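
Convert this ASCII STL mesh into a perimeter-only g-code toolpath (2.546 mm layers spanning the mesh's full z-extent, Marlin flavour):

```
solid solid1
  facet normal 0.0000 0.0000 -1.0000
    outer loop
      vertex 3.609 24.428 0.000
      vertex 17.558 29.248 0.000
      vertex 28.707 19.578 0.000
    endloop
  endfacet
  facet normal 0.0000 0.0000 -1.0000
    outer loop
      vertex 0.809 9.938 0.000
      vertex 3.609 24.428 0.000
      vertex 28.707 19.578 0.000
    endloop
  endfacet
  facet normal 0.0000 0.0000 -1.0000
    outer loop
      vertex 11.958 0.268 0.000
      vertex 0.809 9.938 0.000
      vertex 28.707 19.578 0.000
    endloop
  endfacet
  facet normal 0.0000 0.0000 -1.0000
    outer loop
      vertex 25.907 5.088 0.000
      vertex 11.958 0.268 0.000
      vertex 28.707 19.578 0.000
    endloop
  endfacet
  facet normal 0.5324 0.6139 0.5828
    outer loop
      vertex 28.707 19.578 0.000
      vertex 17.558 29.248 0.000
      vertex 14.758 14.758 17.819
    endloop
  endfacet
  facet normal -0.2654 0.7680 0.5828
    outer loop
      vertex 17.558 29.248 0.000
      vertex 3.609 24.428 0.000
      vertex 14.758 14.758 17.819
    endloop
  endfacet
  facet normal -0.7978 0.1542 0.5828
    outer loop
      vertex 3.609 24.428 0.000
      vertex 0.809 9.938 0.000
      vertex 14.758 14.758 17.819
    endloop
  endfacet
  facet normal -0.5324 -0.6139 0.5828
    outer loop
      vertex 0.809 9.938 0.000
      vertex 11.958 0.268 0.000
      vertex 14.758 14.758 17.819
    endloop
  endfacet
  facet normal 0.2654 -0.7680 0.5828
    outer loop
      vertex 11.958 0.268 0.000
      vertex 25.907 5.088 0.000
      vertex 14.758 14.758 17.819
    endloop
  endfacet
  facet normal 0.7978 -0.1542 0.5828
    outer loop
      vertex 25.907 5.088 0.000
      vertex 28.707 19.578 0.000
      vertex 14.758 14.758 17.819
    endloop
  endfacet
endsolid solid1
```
; perimeter-only toolpath
G21 ; units = mm
G90 ; absolute positioning
G28 ; home
; layer 1
G0 Z2.546
G0 X26.714 Y18.889
G1 X17.158 Y27.178
G1 X5.202 Y23.047
G1 X2.802 Y10.627
G1 X12.358 Y2.338
G1 X24.314 Y6.469
G1 X26.714 Y18.889
; layer 2
G0 Z5.091
G0 X24.722 Y18.201
G1 X16.758 Y25.108
G1 X6.794 Y21.665
G1 X4.794 Y11.315
G1 X12.758 Y4.408
G1 X22.722 Y7.851
G1 X24.722 Y18.201
; layer 3
G0 Z7.637
G0 X22.729 Y17.512
G1 X16.358 Y23.038
G1 X8.387 Y20.284
G1 X6.787 Y12.004
G1 X13.158 Y6.478
G1 X21.129 Y9.232
G1 X22.729 Y17.512
; layer 4
G0 Z10.182
G0 X20.736 Y16.824
G1 X15.958 Y20.968
G1 X9.980 Y18.902
G1 X8.780 Y12.692
G1 X13.558 Y8.548
G1 X19.536 Y10.614
G1 X20.736 Y16.824
; layer 5
G0 Z12.728
G0 X18.743 Y16.135
G1 X15.558 Y18.898
G1 X11.573 Y17.521
G1 X10.773 Y13.381
G1 X13.958 Y10.618
G1 X17.943 Y11.995
G1 X18.743 Y16.135
; layer 6
G0 Z15.273
G0 X16.751 Y15.447
G1 X15.158 Y16.828
G1 X13.165 Y16.139
G1 X12.765 Y14.069
G1 X14.358 Y12.688
G1 X16.351 Y13.377
G1 X16.751 Y15.447
M2 ; end

The solid is a regular 6-sided pyramid, base circumscribed radius ≈ 14.8 mm, apex at z ≈ 17.8 mm. Slicing at Δz = 2.546 mm — 7 equal slices spanning the solid's height, so layer i sits at z = i·h/7 — gives 6 non-empty perimeters. Each is a 6-segment closed polygon; G0 lifts to the layer z and rapids to the start vertex, then G1 traces the edges. The cross-section shrinks linearly with z (the slice at the apex is degenerate and omitted).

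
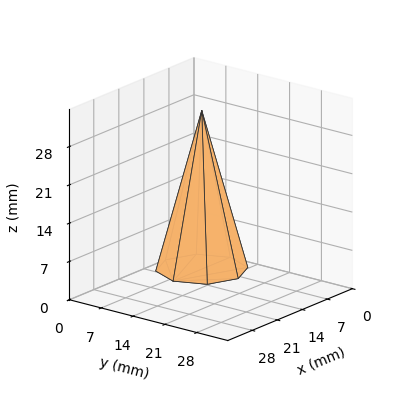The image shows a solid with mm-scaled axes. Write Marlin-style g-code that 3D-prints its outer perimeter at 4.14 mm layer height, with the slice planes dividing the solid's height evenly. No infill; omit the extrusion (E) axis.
Reading the render: the shape is a regular 8-sided pyramid, base circumscribed radius ≈ 8 mm, apex at z ≈ 29 mm (dimensions read to the nearest mm from the axis ticks). For the g-code, the solid's height is divided into equal slices at the stated Δz and each level perimeter traced with G1 moves after a G0 lift.

; perimeter-only toolpath
G21 ; units = mm
G90 ; absolute positioning
G28 ; home
; layer 1
G0 Z4.14
G0 X14.86 Y8.00
G1 X12.85 Y12.85
G1 X8.00 Y14.86
G1 X3.15 Y12.85
G1 X1.14 Y8.00
G1 X3.15 Y3.15
G1 X8.00 Y1.14
G1 X12.85 Y3.15
G1 X14.86 Y8.00
; layer 2
G0 Z8.29
G0 X13.71 Y8.00
G1 X12.04 Y12.04
G1 X8.00 Y13.71
G1 X3.96 Y12.04
G1 X2.29 Y8.00
G1 X3.96 Y3.96
G1 X8.00 Y2.29
G1 X12.04 Y3.96
G1 X13.71 Y8.00
; layer 3
G0 Z12.43
G0 X12.57 Y8.00
G1 X11.23 Y11.23
G1 X8.00 Y12.57
G1 X4.77 Y11.23
G1 X3.43 Y8.00
G1 X4.77 Y4.77
G1 X8.00 Y3.43
G1 X11.23 Y4.77
G1 X12.57 Y8.00
; layer 4
G0 Z16.57
G0 X11.43 Y8.00
G1 X10.43 Y10.43
G1 X8.00 Y11.43
G1 X5.57 Y10.43
G1 X4.57 Y8.00
G1 X5.57 Y5.57
G1 X8.00 Y4.57
G1 X10.43 Y5.57
G1 X11.43 Y8.00
; layer 5
G0 Z20.71
G0 X10.29 Y8.00
G1 X9.62 Y9.62
G1 X8.00 Y10.29
G1 X6.38 Y9.62
G1 X5.71 Y8.00
G1 X6.38 Y6.38
G1 X8.00 Y5.71
G1 X9.62 Y6.38
G1 X10.29 Y8.00
; layer 6
G0 Z24.86
G0 X9.14 Y8.00
G1 X8.81 Y8.81
G1 X8.00 Y9.14
G1 X7.19 Y8.81
G1 X6.86 Y8.00
G1 X7.19 Y7.19
G1 X8.00 Y6.86
G1 X8.81 Y7.19
G1 X9.14 Y8.00
M2 ; end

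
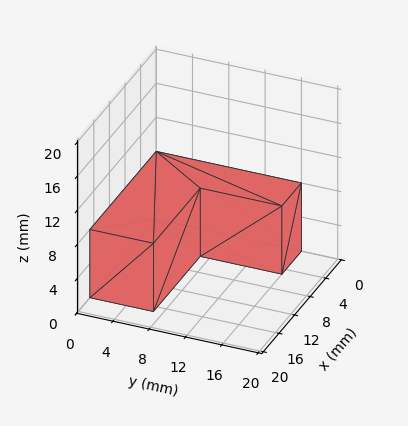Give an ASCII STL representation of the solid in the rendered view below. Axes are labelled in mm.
Reading the render: the shape is an L-shaped prism: outer 17 × 16 mm, arm thicknesses ≈ 7 mm (horizontal) and 5 mm (vertical), extruded 8 mm in z (dimensions read to the nearest mm from the axis ticks). For the STL, each face is triangulated and given an outward normal.

solid part
  facet normal 0.0000 0.0000 -1.0000
    outer loop
      vertex 17.00 7.00 0.00
      vertex 17.00 0.00 0.00
      vertex 0.00 0.00 0.00
    endloop
  endfacet
  facet normal 0.0000 0.0000 -1.0000
    outer loop
      vertex 5.00 7.00 0.00
      vertex 17.00 7.00 0.00
      vertex 0.00 0.00 0.00
    endloop
  endfacet
  facet normal 0.0000 0.0000 -1.0000
    outer loop
      vertex 5.00 16.00 0.00
      vertex 5.00 7.00 0.00
      vertex 0.00 0.00 0.00
    endloop
  endfacet
  facet normal 0.0000 0.0000 -1.0000
    outer loop
      vertex 0.00 16.00 0.00
      vertex 5.00 16.00 0.00
      vertex 0.00 0.00 0.00
    endloop
  endfacet
  facet normal 0.0000 0.0000 1.0000
    outer loop
      vertex 0.00 0.00 8.00
      vertex 17.00 0.00 8.00
      vertex 17.00 7.00 8.00
    endloop
  endfacet
  facet normal 0.0000 0.0000 1.0000
    outer loop
      vertex 0.00 0.00 8.00
      vertex 17.00 7.00 8.00
      vertex 5.00 7.00 8.00
    endloop
  endfacet
  facet normal 0.0000 0.0000 1.0000
    outer loop
      vertex 0.00 0.00 8.00
      vertex 5.00 7.00 8.00
      vertex 5.00 16.00 8.00
    endloop
  endfacet
  facet normal 0.0000 0.0000 1.0000
    outer loop
      vertex 0.00 0.00 8.00
      vertex 5.00 16.00 8.00
      vertex 0.00 16.00 8.00
    endloop
  endfacet
  facet normal 0.0000 -1.0000 0.0000
    outer loop
      vertex 0.00 0.00 0.00
      vertex 17.00 0.00 0.00
      vertex 17.00 0.00 8.00
    endloop
  endfacet
  facet normal 0.0000 -1.0000 0.0000
    outer loop
      vertex 0.00 0.00 0.00
      vertex 17.00 0.00 8.00
      vertex 0.00 0.00 8.00
    endloop
  endfacet
  facet normal 1.0000 0.0000 0.0000
    outer loop
      vertex 17.00 0.00 0.00
      vertex 17.00 7.00 0.00
      vertex 17.00 7.00 8.00
    endloop
  endfacet
  facet normal 1.0000 0.0000 0.0000
    outer loop
      vertex 17.00 0.00 0.00
      vertex 17.00 7.00 8.00
      vertex 17.00 0.00 8.00
    endloop
  endfacet
  facet normal 0.0000 1.0000 0.0000
    outer loop
      vertex 17.00 7.00 0.00
      vertex 5.00 7.00 0.00
      vertex 5.00 7.00 8.00
    endloop
  endfacet
  facet normal 0.0000 1.0000 0.0000
    outer loop
      vertex 17.00 7.00 0.00
      vertex 5.00 7.00 8.00
      vertex 17.00 7.00 8.00
    endloop
  endfacet
  facet normal 1.0000 0.0000 0.0000
    outer loop
      vertex 5.00 7.00 0.00
      vertex 5.00 16.00 0.00
      vertex 5.00 16.00 8.00
    endloop
  endfacet
  facet normal 1.0000 0.0000 0.0000
    outer loop
      vertex 5.00 7.00 0.00
      vertex 5.00 16.00 8.00
      vertex 5.00 7.00 8.00
    endloop
  endfacet
  facet normal 0.0000 1.0000 0.0000
    outer loop
      vertex 5.00 16.00 0.00
      vertex 0.00 16.00 0.00
      vertex 0.00 16.00 8.00
    endloop
  endfacet
  facet normal 0.0000 1.0000 0.0000
    outer loop
      vertex 5.00 16.00 0.00
      vertex 0.00 16.00 8.00
      vertex 5.00 16.00 8.00
    endloop
  endfacet
  facet normal -1.0000 0.0000 0.0000
    outer loop
      vertex 0.00 16.00 0.00
      vertex 0.00 0.00 0.00
      vertex 0.00 0.00 8.00
    endloop
  endfacet
  facet normal -1.0000 0.0000 0.0000
    outer loop
      vertex 0.00 16.00 0.00
      vertex 0.00 0.00 8.00
      vertex 0.00 16.00 8.00
    endloop
  endfacet
endsolid part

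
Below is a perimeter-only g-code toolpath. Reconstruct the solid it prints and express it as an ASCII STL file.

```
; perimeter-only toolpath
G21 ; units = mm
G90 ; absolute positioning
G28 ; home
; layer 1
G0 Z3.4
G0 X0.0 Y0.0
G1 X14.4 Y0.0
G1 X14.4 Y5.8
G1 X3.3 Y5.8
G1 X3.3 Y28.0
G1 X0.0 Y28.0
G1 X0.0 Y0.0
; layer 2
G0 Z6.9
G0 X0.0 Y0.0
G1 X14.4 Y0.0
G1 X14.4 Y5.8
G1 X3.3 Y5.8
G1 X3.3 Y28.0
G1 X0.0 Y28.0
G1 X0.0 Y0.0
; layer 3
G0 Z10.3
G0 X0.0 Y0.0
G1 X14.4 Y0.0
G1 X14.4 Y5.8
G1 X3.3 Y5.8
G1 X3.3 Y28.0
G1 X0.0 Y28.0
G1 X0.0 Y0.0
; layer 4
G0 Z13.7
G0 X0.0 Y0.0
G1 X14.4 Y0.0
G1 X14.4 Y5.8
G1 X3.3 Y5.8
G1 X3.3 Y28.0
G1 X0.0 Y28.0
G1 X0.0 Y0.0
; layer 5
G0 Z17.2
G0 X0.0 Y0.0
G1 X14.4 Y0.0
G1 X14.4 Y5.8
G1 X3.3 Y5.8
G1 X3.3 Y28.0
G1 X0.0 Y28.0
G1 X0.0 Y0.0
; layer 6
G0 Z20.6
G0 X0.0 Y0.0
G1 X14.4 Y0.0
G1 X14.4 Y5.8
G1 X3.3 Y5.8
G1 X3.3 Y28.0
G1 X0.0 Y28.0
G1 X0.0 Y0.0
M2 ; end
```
solid part
  facet normal 0.0000 0.0000 -1.0000
    outer loop
      vertex 14.4 5.8 0.0
      vertex 14.4 0.0 0.0
      vertex 0.0 0.0 0.0
    endloop
  endfacet
  facet normal 0.0000 0.0000 -1.0000
    outer loop
      vertex 3.3 5.8 0.0
      vertex 14.4 5.8 0.0
      vertex 0.0 0.0 0.0
    endloop
  endfacet
  facet normal 0.0000 0.0000 -1.0000
    outer loop
      vertex 3.3 28.0 0.0
      vertex 3.3 5.8 0.0
      vertex 0.0 0.0 0.0
    endloop
  endfacet
  facet normal 0.0000 0.0000 -1.0000
    outer loop
      vertex 0.0 28.0 0.0
      vertex 3.3 28.0 0.0
      vertex 0.0 0.0 0.0
    endloop
  endfacet
  facet normal 0.0000 0.0000 1.0000
    outer loop
      vertex 0.0 0.0 20.6
      vertex 14.4 0.0 20.6
      vertex 14.4 5.8 20.6
    endloop
  endfacet
  facet normal 0.0000 0.0000 1.0000
    outer loop
      vertex 0.0 0.0 20.6
      vertex 14.4 5.8 20.6
      vertex 3.3 5.8 20.6
    endloop
  endfacet
  facet normal 0.0000 0.0000 1.0000
    outer loop
      vertex 0.0 0.0 20.6
      vertex 3.3 5.8 20.6
      vertex 3.3 28.0 20.6
    endloop
  endfacet
  facet normal 0.0000 0.0000 1.0000
    outer loop
      vertex 0.0 0.0 20.6
      vertex 3.3 28.0 20.6
      vertex 0.0 28.0 20.6
    endloop
  endfacet
  facet normal 0.0000 -1.0000 0.0000
    outer loop
      vertex 0.0 0.0 0.0
      vertex 14.4 0.0 0.0
      vertex 14.4 0.0 20.6
    endloop
  endfacet
  facet normal 0.0000 -1.0000 0.0000
    outer loop
      vertex 0.0 0.0 0.0
      vertex 14.4 0.0 20.6
      vertex 0.0 0.0 20.6
    endloop
  endfacet
  facet normal 1.0000 0.0000 0.0000
    outer loop
      vertex 14.4 0.0 0.0
      vertex 14.4 5.8 0.0
      vertex 14.4 5.8 20.6
    endloop
  endfacet
  facet normal 1.0000 0.0000 0.0000
    outer loop
      vertex 14.4 0.0 0.0
      vertex 14.4 5.8 20.6
      vertex 14.4 0.0 20.6
    endloop
  endfacet
  facet normal 0.0000 1.0000 0.0000
    outer loop
      vertex 14.4 5.8 0.0
      vertex 3.3 5.8 0.0
      vertex 3.3 5.8 20.6
    endloop
  endfacet
  facet normal 0.0000 1.0000 0.0000
    outer loop
      vertex 14.4 5.8 0.0
      vertex 3.3 5.8 20.6
      vertex 14.4 5.8 20.6
    endloop
  endfacet
  facet normal 1.0000 0.0000 0.0000
    outer loop
      vertex 3.3 5.8 0.0
      vertex 3.3 28.0 0.0
      vertex 3.3 28.0 20.6
    endloop
  endfacet
  facet normal 1.0000 0.0000 0.0000
    outer loop
      vertex 3.3 5.8 0.0
      vertex 3.3 28.0 20.6
      vertex 3.3 5.8 20.6
    endloop
  endfacet
  facet normal 0.0000 1.0000 0.0000
    outer loop
      vertex 3.3 28.0 0.0
      vertex 0.0 28.0 0.0
      vertex 0.0 28.0 20.6
    endloop
  endfacet
  facet normal 0.0000 1.0000 0.0000
    outer loop
      vertex 3.3 28.0 0.0
      vertex 0.0 28.0 20.6
      vertex 3.3 28.0 20.6
    endloop
  endfacet
  facet normal -1.0000 0.0000 0.0000
    outer loop
      vertex 0.0 28.0 0.0
      vertex 0.0 0.0 0.0
      vertex 0.0 0.0 20.6
    endloop
  endfacet
  facet normal -1.0000 0.0000 0.0000
    outer loop
      vertex 0.0 28.0 0.0
      vertex 0.0 0.0 20.6
      vertex 0.0 28.0 20.6
    endloop
  endfacet
endsolid part

The G0 Z moves step by Δz≈3.4 mm. Every layer's G1 loop is the same polygon, so the solid is a straight extrusion of it from z=0 to z≈20.6. Closing with flat bottom and top caps and triangulating gives 20 facets — an L-shaped prism: outer 14.4 × 28 mm, arm thicknesses ≈ 5.8 mm (horizontal) and 3.3 mm (vertical), extruded 20.6 mm in z.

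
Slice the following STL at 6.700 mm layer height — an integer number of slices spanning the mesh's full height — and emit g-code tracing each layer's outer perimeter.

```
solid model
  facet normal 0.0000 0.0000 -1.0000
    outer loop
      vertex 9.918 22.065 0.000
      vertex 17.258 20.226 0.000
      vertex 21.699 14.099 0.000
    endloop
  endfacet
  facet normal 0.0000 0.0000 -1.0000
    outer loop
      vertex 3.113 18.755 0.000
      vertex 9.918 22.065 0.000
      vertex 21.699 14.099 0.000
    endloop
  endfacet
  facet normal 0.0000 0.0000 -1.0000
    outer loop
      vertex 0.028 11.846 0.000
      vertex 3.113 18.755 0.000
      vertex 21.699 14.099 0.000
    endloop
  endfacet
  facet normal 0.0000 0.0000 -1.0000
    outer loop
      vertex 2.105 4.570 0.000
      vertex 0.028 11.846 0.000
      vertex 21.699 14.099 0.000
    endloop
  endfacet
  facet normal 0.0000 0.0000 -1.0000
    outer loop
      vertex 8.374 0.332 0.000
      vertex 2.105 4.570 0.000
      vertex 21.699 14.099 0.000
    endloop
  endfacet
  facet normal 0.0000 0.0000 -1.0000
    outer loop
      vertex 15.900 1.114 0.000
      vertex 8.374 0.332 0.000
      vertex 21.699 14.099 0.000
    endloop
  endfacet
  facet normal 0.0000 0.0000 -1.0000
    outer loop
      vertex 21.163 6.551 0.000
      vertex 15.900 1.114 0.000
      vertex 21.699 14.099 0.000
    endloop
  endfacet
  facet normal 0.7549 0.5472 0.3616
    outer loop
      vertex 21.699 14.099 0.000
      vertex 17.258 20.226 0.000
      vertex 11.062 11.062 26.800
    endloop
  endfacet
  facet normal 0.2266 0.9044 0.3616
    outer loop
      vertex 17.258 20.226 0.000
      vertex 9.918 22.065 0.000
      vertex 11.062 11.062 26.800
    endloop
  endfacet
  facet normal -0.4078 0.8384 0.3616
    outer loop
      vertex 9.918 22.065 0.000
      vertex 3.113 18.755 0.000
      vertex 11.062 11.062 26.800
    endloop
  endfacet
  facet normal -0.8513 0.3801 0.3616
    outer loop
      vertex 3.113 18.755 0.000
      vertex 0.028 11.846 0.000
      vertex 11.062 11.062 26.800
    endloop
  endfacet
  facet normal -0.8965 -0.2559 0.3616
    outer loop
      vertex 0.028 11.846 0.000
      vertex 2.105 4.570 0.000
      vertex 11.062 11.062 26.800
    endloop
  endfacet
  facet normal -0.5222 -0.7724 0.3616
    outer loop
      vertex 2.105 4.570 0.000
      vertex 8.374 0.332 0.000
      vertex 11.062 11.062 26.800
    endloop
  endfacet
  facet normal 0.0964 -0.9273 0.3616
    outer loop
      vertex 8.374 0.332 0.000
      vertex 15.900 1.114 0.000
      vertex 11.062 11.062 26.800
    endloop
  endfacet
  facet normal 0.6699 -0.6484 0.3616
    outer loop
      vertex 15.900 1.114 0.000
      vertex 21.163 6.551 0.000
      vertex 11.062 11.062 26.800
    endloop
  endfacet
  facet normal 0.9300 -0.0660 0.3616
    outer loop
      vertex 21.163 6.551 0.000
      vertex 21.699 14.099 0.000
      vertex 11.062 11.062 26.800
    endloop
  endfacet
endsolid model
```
; perimeter-only toolpath
G21 ; units = mm
G90 ; absolute positioning
G28 ; home
; layer 1
G0 Z6.700
G0 X19.040 Y13.340
G1 X15.709 Y17.935
G1 X10.204 Y19.314
G1 X5.100 Y16.832
G1 X2.786 Y11.650
G1 X4.344 Y6.193
G1 X9.046 Y3.014
G1 X14.691 Y3.601
G1 X18.638 Y7.679
G1 X19.040 Y13.340
; layer 2
G0 Z13.400
G0 X16.381 Y12.581
G1 X14.160 Y15.644
G1 X10.490 Y16.564
G1 X7.087 Y14.909
G1 X5.545 Y11.454
G1 X6.583 Y7.816
G1 X9.718 Y5.697
G1 X13.481 Y6.088
G1 X16.113 Y8.806
G1 X16.381 Y12.581
; layer 3
G0 Z20.100
G0 X13.721 Y11.821
G1 X12.611 Y13.353
G1 X10.776 Y13.813
G1 X9.075 Y12.985
G1 X8.303 Y11.258
G1 X8.823 Y9.439
G1 X10.390 Y8.380
G1 X12.271 Y8.575
G1 X13.587 Y9.934
G1 X13.721 Y11.821
M2 ; end

The solid is a regular 9-sided pyramid, base circumscribed radius ≈ 11.1 mm, apex at z ≈ 26.8 mm. Slicing at Δz = 6.700 mm — 4 equal slices spanning the solid's height, so layer i sits at z = i·h/4 — gives 3 non-empty perimeters. Each is a 9-segment closed polygon; G0 lifts to the layer z and rapids to the start vertex, then G1 traces the edges. The cross-section shrinks linearly with z (the slice at the apex is degenerate and omitted).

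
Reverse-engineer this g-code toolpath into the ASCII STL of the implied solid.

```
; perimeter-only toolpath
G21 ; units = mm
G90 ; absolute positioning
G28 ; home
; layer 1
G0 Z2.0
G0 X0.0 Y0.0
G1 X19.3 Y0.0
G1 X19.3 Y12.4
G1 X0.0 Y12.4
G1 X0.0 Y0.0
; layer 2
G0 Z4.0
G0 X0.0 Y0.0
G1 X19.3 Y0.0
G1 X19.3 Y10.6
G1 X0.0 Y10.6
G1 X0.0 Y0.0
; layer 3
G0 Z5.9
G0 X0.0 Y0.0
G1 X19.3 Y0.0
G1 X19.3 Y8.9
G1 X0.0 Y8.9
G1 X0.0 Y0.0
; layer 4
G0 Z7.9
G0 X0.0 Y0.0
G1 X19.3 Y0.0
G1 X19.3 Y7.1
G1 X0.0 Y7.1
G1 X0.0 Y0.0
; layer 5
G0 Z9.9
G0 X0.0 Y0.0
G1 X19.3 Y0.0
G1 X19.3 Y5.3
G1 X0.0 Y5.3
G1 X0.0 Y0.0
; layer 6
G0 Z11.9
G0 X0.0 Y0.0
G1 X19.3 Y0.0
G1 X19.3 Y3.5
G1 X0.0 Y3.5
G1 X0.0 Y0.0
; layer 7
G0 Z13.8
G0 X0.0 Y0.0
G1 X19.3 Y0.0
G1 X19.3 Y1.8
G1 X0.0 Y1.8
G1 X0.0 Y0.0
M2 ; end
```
solid part
  facet normal 0.0000 0.0000 -1.0000
    outer loop
      vertex 19.3 14.2 0.0
      vertex 19.3 0.0 0.0
      vertex 0.0 0.0 0.0
    endloop
  endfacet
  facet normal 0.0000 0.0000 -1.0000
    outer loop
      vertex 0.0 14.2 0.0
      vertex 19.3 14.2 0.0
      vertex 0.0 0.0 0.0
    endloop
  endfacet
  facet normal 0.0000 -1.0000 0.0000
    outer loop
      vertex 0.0 0.0 0.0
      vertex 19.3 0.0 0.0
      vertex 19.3 0.0 15.8
    endloop
  endfacet
  facet normal 0.0000 -1.0000 0.0000
    outer loop
      vertex 0.0 0.0 0.0
      vertex 19.3 0.0 15.8
      vertex 0.0 0.0 15.8
    endloop
  endfacet
  facet normal 0.0000 0.7438 0.6684
    outer loop
      vertex 0.0 0.0 15.8
      vertex 19.3 0.0 15.8
      vertex 19.3 14.2 0.0
    endloop
  endfacet
  facet normal 0.0000 0.7438 0.6684
    outer loop
      vertex 0.0 0.0 15.8
      vertex 19.3 14.2 0.0
      vertex 0.0 14.2 0.0
    endloop
  endfacet
  facet normal -1.0000 0.0000 0.0000
    outer loop
      vertex 0.0 0.0 15.8
      vertex 0.0 14.2 0.0
      vertex 0.0 0.0 0.0
    endloop
  endfacet
  facet normal 1.0000 0.0000 0.0000
    outer loop
      vertex 19.3 0.0 0.0
      vertex 19.3 14.2 0.0
      vertex 19.3 0.0 15.8
    endloop
  endfacet
endsolid part

The G0 Z moves step by Δz≈2.0 mm. The G1 loops shrink linearly with z, so the solid tapers from its base footprint up to z≈15.8. Closing with a flat bottom cap and the tapered top and triangulating gives 8 facets — a wedge (ramp): 19.3 × 14.2 mm base, rising to 15.8 mm along the y=0 edge and sloping linearly to z=0 at y=14.2.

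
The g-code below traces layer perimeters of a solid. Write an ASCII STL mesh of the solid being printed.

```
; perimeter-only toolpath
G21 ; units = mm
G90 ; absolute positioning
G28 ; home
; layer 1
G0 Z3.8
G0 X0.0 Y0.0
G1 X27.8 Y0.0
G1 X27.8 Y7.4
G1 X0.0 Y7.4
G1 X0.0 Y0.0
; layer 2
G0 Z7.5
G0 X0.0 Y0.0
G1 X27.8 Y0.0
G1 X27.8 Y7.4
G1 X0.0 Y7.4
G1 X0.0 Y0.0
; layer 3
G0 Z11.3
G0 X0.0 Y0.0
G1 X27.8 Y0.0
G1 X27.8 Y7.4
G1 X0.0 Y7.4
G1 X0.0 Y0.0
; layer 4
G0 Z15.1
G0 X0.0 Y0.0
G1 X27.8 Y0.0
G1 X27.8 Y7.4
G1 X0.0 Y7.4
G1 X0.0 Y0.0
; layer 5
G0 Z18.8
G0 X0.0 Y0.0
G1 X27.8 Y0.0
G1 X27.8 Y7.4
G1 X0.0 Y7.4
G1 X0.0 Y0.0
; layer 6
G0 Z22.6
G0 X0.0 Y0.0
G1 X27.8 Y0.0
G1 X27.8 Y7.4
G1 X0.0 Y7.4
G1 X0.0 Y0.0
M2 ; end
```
solid part
  facet normal 0.0000 0.0000 -1.0000
    outer loop
      vertex 27.8 7.4 0.0
      vertex 27.8 0.0 0.0
      vertex 0.0 0.0 0.0
    endloop
  endfacet
  facet normal 0.0000 0.0000 -1.0000
    outer loop
      vertex 0.0 7.4 0.0
      vertex 27.8 7.4 0.0
      vertex 0.0 0.0 0.0
    endloop
  endfacet
  facet normal 0.0000 0.0000 1.0000
    outer loop
      vertex 0.0 0.0 22.6
      vertex 27.8 0.0 22.6
      vertex 27.8 7.4 22.6
    endloop
  endfacet
  facet normal 0.0000 0.0000 1.0000
    outer loop
      vertex 0.0 0.0 22.6
      vertex 27.8 7.4 22.6
      vertex 0.0 7.4 22.6
    endloop
  endfacet
  facet normal 0.0000 -1.0000 0.0000
    outer loop
      vertex 0.0 0.0 0.0
      vertex 27.8 0.0 0.0
      vertex 27.8 0.0 22.6
    endloop
  endfacet
  facet normal 0.0000 -1.0000 0.0000
    outer loop
      vertex 0.0 0.0 0.0
      vertex 27.8 0.0 22.6
      vertex 0.0 0.0 22.6
    endloop
  endfacet
  facet normal 0.0000 1.0000 0.0000
    outer loop
      vertex 27.8 7.4 22.6
      vertex 27.8 7.4 0.0
      vertex 0.0 7.4 0.0
    endloop
  endfacet
  facet normal 0.0000 1.0000 0.0000
    outer loop
      vertex 0.0 7.4 22.6
      vertex 27.8 7.4 22.6
      vertex 0.0 7.4 0.0
    endloop
  endfacet
  facet normal -1.0000 0.0000 0.0000
    outer loop
      vertex 0.0 7.4 22.6
      vertex 0.0 7.4 0.0
      vertex 0.0 0.0 0.0
    endloop
  endfacet
  facet normal -1.0000 0.0000 0.0000
    outer loop
      vertex 0.0 0.0 22.6
      vertex 0.0 7.4 22.6
      vertex 0.0 0.0 0.0
    endloop
  endfacet
  facet normal 1.0000 0.0000 0.0000
    outer loop
      vertex 27.8 0.0 0.0
      vertex 27.8 7.4 0.0
      vertex 27.8 7.4 22.6
    endloop
  endfacet
  facet normal 1.0000 0.0000 0.0000
    outer loop
      vertex 27.8 0.0 0.0
      vertex 27.8 7.4 22.6
      vertex 27.8 0.0 22.6
    endloop
  endfacet
endsolid part

The G0 Z moves step by Δz≈3.8 mm. Every layer's G1 loop is the same polygon, so the solid is a straight extrusion of it from z=0 to z≈22.6. Closing with flat bottom and top caps and triangulating gives 12 facets — a rectangular box, roughly 27.8 × 7.4 mm footprint and 22.6 mm tall.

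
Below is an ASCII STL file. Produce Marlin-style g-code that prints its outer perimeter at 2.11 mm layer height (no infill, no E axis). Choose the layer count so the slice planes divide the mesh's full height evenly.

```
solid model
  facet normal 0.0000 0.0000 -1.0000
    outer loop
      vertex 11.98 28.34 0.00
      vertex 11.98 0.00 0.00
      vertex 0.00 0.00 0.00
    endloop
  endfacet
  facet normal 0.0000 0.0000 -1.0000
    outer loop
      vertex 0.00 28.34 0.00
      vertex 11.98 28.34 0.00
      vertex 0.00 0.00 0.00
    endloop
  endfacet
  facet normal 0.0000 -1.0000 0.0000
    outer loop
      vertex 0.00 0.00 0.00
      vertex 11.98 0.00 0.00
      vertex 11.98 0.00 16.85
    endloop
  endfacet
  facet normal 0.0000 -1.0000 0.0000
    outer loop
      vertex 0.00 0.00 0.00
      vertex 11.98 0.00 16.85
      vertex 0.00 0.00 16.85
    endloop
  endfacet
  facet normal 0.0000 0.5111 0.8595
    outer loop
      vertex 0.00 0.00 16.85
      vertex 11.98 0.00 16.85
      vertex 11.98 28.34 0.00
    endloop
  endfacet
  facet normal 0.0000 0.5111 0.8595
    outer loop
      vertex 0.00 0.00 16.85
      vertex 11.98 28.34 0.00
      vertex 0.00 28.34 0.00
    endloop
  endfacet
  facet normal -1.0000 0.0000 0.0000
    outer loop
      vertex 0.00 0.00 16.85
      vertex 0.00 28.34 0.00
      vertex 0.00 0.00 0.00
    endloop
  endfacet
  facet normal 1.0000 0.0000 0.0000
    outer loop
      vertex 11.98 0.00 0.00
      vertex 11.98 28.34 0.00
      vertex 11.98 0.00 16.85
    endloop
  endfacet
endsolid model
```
; perimeter-only toolpath
G21 ; units = mm
G90 ; absolute positioning
G28 ; home
; layer 1
G0 Z2.11
G0 X0.00 Y0.00
G1 X11.98 Y0.00
G1 X11.98 Y24.80
G1 X0.00 Y24.80
G1 X0.00 Y0.00
; layer 2
G0 Z4.21
G0 X0.00 Y0.00
G1 X11.98 Y0.00
G1 X11.98 Y21.25
G1 X0.00 Y21.25
G1 X0.00 Y0.00
; layer 3
G0 Z6.32
G0 X0.00 Y0.00
G1 X11.98 Y0.00
G1 X11.98 Y17.71
G1 X0.00 Y17.71
G1 X0.00 Y0.00
; layer 4
G0 Z8.43
G0 X0.00 Y0.00
G1 X11.98 Y0.00
G1 X11.98 Y14.17
G1 X0.00 Y14.17
G1 X0.00 Y0.00
; layer 5
G0 Z10.53
G0 X0.00 Y0.00
G1 X11.98 Y0.00
G1 X11.98 Y10.63
G1 X0.00 Y10.63
G1 X0.00 Y0.00
; layer 6
G0 Z12.64
G0 X0.00 Y0.00
G1 X11.98 Y0.00
G1 X11.98 Y7.08
G1 X0.00 Y7.08
G1 X0.00 Y0.00
; layer 7
G0 Z14.74
G0 X0.00 Y0.00
G1 X11.98 Y0.00
G1 X11.98 Y3.54
G1 X0.00 Y3.54
G1 X0.00 Y0.00
M2 ; end

The solid is a wedge (ramp): 12 × 28.3 mm base, rising to 16.9 mm along the y=0 edge and sloping linearly to z=0 at y=28.3. Slicing at Δz = 2.11 mm — 8 equal slices spanning the solid's height, so layer i sits at z = i·h/8 — gives 7 non-empty perimeters. Each is a 4-segment closed polygon; G0 lifts to the layer z and rapids to the start vertex, then G1 traces the edges. The cross-section shrinks linearly with z (the slice at the apex is degenerate and omitted).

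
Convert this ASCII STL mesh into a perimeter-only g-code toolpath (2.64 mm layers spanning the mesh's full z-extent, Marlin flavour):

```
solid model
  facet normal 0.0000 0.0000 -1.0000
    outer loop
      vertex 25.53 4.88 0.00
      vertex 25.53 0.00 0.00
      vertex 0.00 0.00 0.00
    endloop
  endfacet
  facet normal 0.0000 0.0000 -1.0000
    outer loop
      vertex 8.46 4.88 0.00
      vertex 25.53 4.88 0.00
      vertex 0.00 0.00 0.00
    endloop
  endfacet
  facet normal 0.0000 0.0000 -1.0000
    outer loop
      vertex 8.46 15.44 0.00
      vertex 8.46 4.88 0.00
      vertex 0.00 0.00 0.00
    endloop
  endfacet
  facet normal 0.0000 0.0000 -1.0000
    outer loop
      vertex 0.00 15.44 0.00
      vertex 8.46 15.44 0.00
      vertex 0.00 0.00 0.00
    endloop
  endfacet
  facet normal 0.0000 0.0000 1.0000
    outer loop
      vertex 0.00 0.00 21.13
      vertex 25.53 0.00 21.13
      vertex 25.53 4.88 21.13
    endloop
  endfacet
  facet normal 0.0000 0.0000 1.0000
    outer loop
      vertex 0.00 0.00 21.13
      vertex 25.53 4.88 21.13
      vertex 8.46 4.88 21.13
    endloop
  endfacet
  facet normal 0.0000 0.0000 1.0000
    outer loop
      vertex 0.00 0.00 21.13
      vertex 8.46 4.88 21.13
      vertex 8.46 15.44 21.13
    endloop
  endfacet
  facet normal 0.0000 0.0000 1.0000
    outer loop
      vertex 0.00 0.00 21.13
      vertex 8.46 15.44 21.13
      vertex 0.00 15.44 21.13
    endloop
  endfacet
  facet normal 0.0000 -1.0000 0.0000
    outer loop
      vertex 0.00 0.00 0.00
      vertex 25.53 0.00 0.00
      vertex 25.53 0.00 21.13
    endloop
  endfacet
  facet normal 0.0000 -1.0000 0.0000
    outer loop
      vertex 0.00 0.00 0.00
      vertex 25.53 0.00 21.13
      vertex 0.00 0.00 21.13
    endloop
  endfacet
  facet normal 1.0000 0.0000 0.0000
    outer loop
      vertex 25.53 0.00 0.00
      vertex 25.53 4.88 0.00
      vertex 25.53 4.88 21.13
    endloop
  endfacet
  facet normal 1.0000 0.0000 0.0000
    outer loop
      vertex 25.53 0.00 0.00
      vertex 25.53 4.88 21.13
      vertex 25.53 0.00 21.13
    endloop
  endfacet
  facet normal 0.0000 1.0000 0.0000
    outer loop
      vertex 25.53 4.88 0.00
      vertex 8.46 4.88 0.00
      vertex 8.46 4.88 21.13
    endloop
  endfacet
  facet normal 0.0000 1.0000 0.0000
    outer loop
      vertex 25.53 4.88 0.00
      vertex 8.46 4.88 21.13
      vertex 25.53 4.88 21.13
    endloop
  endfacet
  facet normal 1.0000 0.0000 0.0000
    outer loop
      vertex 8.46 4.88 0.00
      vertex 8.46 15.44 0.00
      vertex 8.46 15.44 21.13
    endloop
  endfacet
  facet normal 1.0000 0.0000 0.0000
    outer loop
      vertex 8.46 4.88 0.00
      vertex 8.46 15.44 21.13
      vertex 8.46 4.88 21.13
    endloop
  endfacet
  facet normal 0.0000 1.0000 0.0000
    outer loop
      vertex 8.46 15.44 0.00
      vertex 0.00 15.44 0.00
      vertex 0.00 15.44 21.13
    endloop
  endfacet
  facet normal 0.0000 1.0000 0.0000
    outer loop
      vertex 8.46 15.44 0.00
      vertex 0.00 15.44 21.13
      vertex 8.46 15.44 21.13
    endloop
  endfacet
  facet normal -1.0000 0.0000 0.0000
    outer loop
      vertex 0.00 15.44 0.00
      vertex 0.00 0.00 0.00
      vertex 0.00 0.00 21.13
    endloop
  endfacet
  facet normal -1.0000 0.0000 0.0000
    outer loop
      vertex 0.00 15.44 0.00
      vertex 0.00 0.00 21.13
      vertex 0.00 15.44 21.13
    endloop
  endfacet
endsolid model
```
; perimeter-only toolpath
G21 ; units = mm
G90 ; absolute positioning
G28 ; home
; layer 1
G0 Z2.64
G0 X0.00 Y0.00
G1 X25.53 Y0.00
G1 X25.53 Y4.88
G1 X8.46 Y4.88
G1 X8.46 Y15.44
G1 X0.00 Y15.44
G1 X0.00 Y0.00
; layer 2
G0 Z5.28
G0 X0.00 Y0.00
G1 X25.53 Y0.00
G1 X25.53 Y4.88
G1 X8.46 Y4.88
G1 X8.46 Y15.44
G1 X0.00 Y15.44
G1 X0.00 Y0.00
; layer 3
G0 Z7.92
G0 X0.00 Y0.00
G1 X25.53 Y0.00
G1 X25.53 Y4.88
G1 X8.46 Y4.88
G1 X8.46 Y15.44
G1 X0.00 Y15.44
G1 X0.00 Y0.00
; layer 4
G0 Z10.56
G0 X0.00 Y0.00
G1 X25.53 Y0.00
G1 X25.53 Y4.88
G1 X8.46 Y4.88
G1 X8.46 Y15.44
G1 X0.00 Y15.44
G1 X0.00 Y0.00
; layer 5
G0 Z13.21
G0 X0.00 Y0.00
G1 X25.53 Y0.00
G1 X25.53 Y4.88
G1 X8.46 Y4.88
G1 X8.46 Y15.44
G1 X0.00 Y15.44
G1 X0.00 Y0.00
; layer 6
G0 Z15.85
G0 X0.00 Y0.00
G1 X25.53 Y0.00
G1 X25.53 Y4.88
G1 X8.46 Y4.88
G1 X8.46 Y15.44
G1 X0.00 Y15.44
G1 X0.00 Y0.00
; layer 7
G0 Z18.49
G0 X0.00 Y0.00
G1 X25.53 Y0.00
G1 X25.53 Y4.88
G1 X8.46 Y4.88
G1 X8.46 Y15.44
G1 X0.00 Y15.44
G1 X0.00 Y0.00
; layer 8
G0 Z21.13
G0 X0.00 Y0.00
G1 X25.53 Y0.00
G1 X25.53 Y4.88
G1 X8.46 Y4.88
G1 X8.46 Y15.44
G1 X0.00 Y15.44
G1 X0.00 Y0.00
M2 ; end

The solid is an L-shaped prism: outer 25.5 × 15.4 mm, arm thicknesses ≈ 4.88 mm (horizontal) and 8.46 mm (vertical), extruded 21.1 mm in z. Slicing at Δz = 2.64 mm — 8 equal slices spanning the solid's height, so layer i sits at z = i·h/8 — gives 8 non-empty perimeters. Each is a 6-segment closed polygon; G0 lifts to the layer z and rapids to the start vertex, then G1 traces the edges.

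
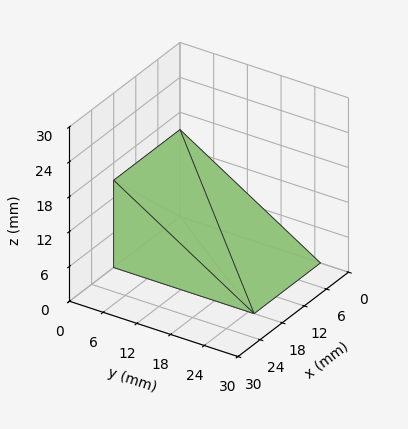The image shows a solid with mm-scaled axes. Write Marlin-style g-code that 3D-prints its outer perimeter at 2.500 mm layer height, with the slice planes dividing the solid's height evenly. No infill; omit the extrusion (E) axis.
Reading the render: the shape is a wedge (ramp): 18 × 25 mm base, rising to 15 mm along the y=0 edge and sloping linearly to z=0 at y=25 (dimensions read to the nearest mm from the axis ticks). For the g-code, the solid's height is divided into equal slices at the stated Δz and each level perimeter traced with G1 moves after a G0 lift.

; perimeter-only toolpath
G21 ; units = mm
G90 ; absolute positioning
G28 ; home
; layer 1
G0 Z2.500
G0 X0.000 Y0.000
G1 X18.000 Y0.000
G1 X18.000 Y20.833
G1 X0.000 Y20.833
G1 X0.000 Y0.000
; layer 2
G0 Z5.000
G0 X0.000 Y0.000
G1 X18.000 Y0.000
G1 X18.000 Y16.667
G1 X0.000 Y16.667
G1 X0.000 Y0.000
; layer 3
G0 Z7.500
G0 X0.000 Y0.000
G1 X18.000 Y0.000
G1 X18.000 Y12.500
G1 X0.000 Y12.500
G1 X0.000 Y0.000
; layer 4
G0 Z10.000
G0 X0.000 Y0.000
G1 X18.000 Y0.000
G1 X18.000 Y8.333
G1 X0.000 Y8.333
G1 X0.000 Y0.000
; layer 5
G0 Z12.500
G0 X0.000 Y0.000
G1 X18.000 Y0.000
G1 X18.000 Y4.167
G1 X0.000 Y4.167
G1 X0.000 Y0.000
M2 ; end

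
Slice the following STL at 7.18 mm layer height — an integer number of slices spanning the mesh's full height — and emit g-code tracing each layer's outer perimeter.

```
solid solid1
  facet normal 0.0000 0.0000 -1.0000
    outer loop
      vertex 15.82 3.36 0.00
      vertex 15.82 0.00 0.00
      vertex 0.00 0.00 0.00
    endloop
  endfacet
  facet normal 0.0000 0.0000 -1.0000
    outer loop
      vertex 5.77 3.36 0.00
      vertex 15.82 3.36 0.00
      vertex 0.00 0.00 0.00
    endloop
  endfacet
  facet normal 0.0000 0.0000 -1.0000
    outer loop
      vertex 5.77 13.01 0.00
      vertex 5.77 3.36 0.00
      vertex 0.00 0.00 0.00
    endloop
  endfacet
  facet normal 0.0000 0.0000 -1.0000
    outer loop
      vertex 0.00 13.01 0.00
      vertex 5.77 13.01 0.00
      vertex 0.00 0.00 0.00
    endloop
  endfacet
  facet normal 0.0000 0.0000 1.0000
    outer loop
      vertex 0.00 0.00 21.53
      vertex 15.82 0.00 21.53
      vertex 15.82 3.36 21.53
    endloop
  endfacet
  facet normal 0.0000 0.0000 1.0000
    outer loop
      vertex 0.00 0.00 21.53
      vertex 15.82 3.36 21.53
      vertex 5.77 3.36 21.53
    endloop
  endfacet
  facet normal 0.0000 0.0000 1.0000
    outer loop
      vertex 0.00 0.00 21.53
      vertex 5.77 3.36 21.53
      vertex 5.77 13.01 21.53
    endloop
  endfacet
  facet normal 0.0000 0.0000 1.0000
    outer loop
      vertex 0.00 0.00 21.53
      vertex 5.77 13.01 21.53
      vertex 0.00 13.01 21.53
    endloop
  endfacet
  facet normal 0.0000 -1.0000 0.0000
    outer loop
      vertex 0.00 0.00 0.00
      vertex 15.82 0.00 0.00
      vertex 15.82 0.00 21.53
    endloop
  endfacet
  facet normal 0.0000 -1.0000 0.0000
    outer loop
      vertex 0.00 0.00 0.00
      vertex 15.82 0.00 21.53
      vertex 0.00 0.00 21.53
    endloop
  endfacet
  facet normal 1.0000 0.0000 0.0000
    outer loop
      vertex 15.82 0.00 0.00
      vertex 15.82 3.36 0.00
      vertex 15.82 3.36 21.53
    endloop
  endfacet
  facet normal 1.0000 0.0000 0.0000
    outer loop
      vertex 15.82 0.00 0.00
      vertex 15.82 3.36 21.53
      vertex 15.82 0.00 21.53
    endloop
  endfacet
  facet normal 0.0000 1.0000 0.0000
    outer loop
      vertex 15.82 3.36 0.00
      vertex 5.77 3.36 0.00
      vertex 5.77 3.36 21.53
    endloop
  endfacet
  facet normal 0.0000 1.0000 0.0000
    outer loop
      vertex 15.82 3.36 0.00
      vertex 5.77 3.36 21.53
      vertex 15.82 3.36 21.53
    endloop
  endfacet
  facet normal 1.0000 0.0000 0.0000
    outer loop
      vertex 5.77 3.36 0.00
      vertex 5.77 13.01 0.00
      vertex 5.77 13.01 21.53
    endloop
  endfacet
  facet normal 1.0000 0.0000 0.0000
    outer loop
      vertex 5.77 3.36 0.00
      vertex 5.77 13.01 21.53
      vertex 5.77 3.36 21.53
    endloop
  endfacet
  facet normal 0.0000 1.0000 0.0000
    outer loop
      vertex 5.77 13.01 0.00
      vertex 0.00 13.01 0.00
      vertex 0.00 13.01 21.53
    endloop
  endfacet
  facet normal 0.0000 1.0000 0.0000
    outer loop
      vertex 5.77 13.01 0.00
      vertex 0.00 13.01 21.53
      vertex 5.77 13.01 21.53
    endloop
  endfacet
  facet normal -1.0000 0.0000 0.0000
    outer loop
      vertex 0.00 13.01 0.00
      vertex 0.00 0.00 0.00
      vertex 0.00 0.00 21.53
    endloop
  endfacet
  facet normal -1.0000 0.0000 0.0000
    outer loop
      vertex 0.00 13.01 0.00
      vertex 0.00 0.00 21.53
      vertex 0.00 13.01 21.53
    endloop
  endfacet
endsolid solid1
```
; perimeter-only toolpath
G21 ; units = mm
G90 ; absolute positioning
G28 ; home
; layer 1
G0 Z7.18
G0 X0.00 Y0.00
G1 X15.82 Y0.00
G1 X15.82 Y3.36
G1 X5.77 Y3.36
G1 X5.77 Y13.01
G1 X0.00 Y13.01
G1 X0.00 Y0.00
; layer 2
G0 Z14.35
G0 X0.00 Y0.00
G1 X15.82 Y0.00
G1 X15.82 Y3.36
G1 X5.77 Y3.36
G1 X5.77 Y13.01
G1 X0.00 Y13.01
G1 X0.00 Y0.00
; layer 3
G0 Z21.53
G0 X0.00 Y0.00
G1 X15.82 Y0.00
G1 X15.82 Y3.36
G1 X5.77 Y3.36
G1 X5.77 Y13.01
G1 X0.00 Y13.01
G1 X0.00 Y0.00
M2 ; end

The solid is an L-shaped prism: outer 15.8 × 13 mm, arm thicknesses ≈ 3.36 mm (horizontal) and 5.77 mm (vertical), extruded 21.5 mm in z. Slicing at Δz = 7.18 mm — 3 equal slices spanning the solid's height, so layer i sits at z = i·h/3 — gives 3 non-empty perimeters. Each is a 6-segment closed polygon; G0 lifts to the layer z and rapids to the start vertex, then G1 traces the edges.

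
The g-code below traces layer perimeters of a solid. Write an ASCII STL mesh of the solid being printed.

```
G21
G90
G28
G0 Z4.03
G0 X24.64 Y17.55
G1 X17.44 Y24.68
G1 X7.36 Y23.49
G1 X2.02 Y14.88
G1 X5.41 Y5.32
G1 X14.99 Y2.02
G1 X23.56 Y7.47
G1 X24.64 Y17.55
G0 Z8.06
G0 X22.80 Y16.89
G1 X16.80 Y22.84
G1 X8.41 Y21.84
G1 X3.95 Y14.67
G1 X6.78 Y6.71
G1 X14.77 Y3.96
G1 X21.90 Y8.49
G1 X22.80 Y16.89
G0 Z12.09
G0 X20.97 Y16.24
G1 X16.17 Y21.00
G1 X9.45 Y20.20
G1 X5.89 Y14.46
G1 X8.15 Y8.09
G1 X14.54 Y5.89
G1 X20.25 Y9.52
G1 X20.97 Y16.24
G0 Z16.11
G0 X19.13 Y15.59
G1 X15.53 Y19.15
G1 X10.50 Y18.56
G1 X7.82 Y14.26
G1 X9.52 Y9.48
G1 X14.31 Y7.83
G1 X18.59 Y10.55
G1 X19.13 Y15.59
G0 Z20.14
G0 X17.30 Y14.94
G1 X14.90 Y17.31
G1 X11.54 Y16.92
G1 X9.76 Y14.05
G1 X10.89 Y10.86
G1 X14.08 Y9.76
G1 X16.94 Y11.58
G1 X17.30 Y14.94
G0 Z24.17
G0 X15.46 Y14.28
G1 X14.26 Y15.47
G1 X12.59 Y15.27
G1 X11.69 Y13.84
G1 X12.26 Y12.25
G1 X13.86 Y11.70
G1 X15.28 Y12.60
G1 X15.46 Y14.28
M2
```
solid part
  facet normal 0.0000 0.0000 -1.0000
    outer loop
      vertex 6.32 25.13 0.00
      vertex 18.07 26.52 0.00
      vertex 26.47 18.20 0.00
    endloop
  endfacet
  facet normal 0.0000 0.0000 -1.0000
    outer loop
      vertex 0.08 15.09 0.00
      vertex 6.32 25.13 0.00
      vertex 26.47 18.20 0.00
    endloop
  endfacet
  facet normal 0.0000 0.0000 -1.0000
    outer loop
      vertex 4.04 3.94 0.00
      vertex 0.08 15.09 0.00
      vertex 26.47 18.20 0.00
    endloop
  endfacet
  facet normal 0.0000 0.0000 -1.0000
    outer loop
      vertex 15.22 0.09 0.00
      vertex 4.04 3.94 0.00
      vertex 26.47 18.20 0.00
    endloop
  endfacet
  facet normal 0.0000 0.0000 -1.0000
    outer loop
      vertex 25.21 6.44 0.00
      vertex 15.22 0.09 0.00
      vertex 26.47 18.20 0.00
    endloop
  endfacet
  facet normal 0.6452 0.6514 0.3993
    outer loop
      vertex 26.47 18.20 0.00
      vertex 18.07 26.52 0.00
      vertex 13.63 13.63 28.20
    endloop
  endfacet
  facet normal -0.1077 0.9105 0.3992
    outer loop
      vertex 18.07 26.52 0.00
      vertex 6.32 25.13 0.00
      vertex 13.63 13.63 28.20
    endloop
  endfacet
  facet normal -0.7787 0.4840 0.3992
    outer loop
      vertex 6.32 25.13 0.00
      vertex 0.08 15.09 0.00
      vertex 13.63 13.63 28.20
    endloop
  endfacet
  facet normal -0.8640 -0.3068 0.3992
    outer loop
      vertex 0.08 15.09 0.00
      vertex 4.04 3.94 0.00
      vertex 13.63 13.63 28.20
    endloop
  endfacet
  facet normal -0.2985 -0.8668 0.3994
    outer loop
      vertex 4.04 3.94 0.00
      vertex 15.22 0.09 0.00
      vertex 13.63 13.63 28.20
    endloop
  endfacet
  facet normal 0.4918 -0.7738 0.3992
    outer loop
      vertex 15.22 0.09 0.00
      vertex 25.21 6.44 0.00
      vertex 13.63 13.63 28.20
    endloop
  endfacet
  facet normal 0.9116 -0.0977 0.3993
    outer loop
      vertex 25.21 6.44 0.00
      vertex 26.47 18.20 0.00
      vertex 13.63 13.63 28.20
    endloop
  endfacet
endsolid part

The G0 Z moves step by Δz≈4.03 mm. The G1 loops shrink linearly with z, so the solid tapers from its base footprint up to z≈28.2. Closing with a flat bottom cap and the tapered top and triangulating gives 12 facets — a regular 7-sided pyramid, base circumscribed radius ≈ 13.6 mm, apex at z ≈ 28.2 mm.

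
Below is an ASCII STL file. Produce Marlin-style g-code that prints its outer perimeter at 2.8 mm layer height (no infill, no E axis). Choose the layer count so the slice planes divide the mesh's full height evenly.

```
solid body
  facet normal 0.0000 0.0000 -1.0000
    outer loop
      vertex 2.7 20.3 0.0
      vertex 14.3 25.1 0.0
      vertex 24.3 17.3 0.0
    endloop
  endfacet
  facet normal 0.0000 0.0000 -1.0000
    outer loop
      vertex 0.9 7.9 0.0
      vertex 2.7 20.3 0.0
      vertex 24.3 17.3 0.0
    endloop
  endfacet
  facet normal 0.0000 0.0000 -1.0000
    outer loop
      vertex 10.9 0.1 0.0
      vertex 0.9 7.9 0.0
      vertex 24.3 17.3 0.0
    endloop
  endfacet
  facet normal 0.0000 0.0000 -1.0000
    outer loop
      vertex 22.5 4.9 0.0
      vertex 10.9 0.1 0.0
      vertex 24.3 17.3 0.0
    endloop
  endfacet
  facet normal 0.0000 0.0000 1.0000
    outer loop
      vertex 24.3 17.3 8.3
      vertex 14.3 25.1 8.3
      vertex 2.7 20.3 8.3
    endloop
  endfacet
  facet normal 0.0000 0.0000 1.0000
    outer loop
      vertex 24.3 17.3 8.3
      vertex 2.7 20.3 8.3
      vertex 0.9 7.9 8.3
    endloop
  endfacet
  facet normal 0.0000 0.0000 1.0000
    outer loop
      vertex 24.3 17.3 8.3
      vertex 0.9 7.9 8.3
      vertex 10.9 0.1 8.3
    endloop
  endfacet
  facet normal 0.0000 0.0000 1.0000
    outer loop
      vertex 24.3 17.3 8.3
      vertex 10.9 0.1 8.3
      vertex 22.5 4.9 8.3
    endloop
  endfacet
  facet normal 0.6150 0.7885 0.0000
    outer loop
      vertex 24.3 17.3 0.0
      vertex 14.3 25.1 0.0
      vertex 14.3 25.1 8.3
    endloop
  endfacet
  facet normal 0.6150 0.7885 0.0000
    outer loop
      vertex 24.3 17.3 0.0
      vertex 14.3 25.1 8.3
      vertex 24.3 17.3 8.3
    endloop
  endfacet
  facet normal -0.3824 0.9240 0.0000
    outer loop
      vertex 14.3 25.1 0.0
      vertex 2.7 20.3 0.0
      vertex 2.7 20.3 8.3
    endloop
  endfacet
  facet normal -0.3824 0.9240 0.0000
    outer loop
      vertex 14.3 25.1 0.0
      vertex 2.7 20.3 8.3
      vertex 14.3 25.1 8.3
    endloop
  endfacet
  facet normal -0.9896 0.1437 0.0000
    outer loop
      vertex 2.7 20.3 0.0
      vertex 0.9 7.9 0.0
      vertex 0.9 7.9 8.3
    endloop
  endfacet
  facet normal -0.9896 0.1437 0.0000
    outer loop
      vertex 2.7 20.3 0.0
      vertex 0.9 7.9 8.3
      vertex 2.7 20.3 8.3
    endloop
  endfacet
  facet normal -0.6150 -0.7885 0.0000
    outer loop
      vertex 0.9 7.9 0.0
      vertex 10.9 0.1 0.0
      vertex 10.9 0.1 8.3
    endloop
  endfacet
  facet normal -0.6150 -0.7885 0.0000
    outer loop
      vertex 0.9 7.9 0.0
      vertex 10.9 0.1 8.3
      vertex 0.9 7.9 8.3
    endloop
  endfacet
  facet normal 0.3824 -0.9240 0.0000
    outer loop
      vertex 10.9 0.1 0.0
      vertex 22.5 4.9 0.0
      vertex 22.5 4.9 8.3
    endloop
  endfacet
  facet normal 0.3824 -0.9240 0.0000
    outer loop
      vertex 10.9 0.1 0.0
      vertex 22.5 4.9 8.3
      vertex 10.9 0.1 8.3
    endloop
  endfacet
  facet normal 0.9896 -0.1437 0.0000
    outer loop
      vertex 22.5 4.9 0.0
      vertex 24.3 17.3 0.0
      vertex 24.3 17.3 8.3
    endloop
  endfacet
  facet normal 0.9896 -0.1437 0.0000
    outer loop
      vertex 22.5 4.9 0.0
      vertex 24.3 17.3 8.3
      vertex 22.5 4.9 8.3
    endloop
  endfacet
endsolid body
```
; perimeter-only toolpath
G21 ; units = mm
G90 ; absolute positioning
G28 ; home
; layer 1
G0 Z2.8
G0 X24.3 Y17.3
G1 X14.3 Y25.1
G1 X2.7 Y20.3
G1 X0.9 Y7.9
G1 X10.9 Y0.1
G1 X22.5 Y4.9
G1 X24.3 Y17.3
; layer 2
G0 Z5.5
G0 X24.3 Y17.3
G1 X14.3 Y25.1
G1 X2.7 Y20.3
G1 X0.9 Y7.9
G1 X10.9 Y0.1
G1 X22.5 Y4.9
G1 X24.3 Y17.3
; layer 3
G0 Z8.3
G0 X24.3 Y17.3
G1 X14.3 Y25.1
G1 X2.7 Y20.3
G1 X0.9 Y7.9
G1 X10.9 Y0.1
G1 X22.5 Y4.9
G1 X24.3 Y17.3
M2 ; end

The solid is a regular 6-sided prism (a cylinder approximated with 6 flat sides), circumscribed radius ≈ 12.6 mm, height ≈ 8.3 mm. Slicing at Δz = 2.8 mm — 3 equal slices spanning the solid's height, so layer i sits at z = i·h/3 — gives 3 non-empty perimeters. Each is a 6-segment closed polygon; G0 lifts to the layer z and rapids to the start vertex, then G1 traces the edges.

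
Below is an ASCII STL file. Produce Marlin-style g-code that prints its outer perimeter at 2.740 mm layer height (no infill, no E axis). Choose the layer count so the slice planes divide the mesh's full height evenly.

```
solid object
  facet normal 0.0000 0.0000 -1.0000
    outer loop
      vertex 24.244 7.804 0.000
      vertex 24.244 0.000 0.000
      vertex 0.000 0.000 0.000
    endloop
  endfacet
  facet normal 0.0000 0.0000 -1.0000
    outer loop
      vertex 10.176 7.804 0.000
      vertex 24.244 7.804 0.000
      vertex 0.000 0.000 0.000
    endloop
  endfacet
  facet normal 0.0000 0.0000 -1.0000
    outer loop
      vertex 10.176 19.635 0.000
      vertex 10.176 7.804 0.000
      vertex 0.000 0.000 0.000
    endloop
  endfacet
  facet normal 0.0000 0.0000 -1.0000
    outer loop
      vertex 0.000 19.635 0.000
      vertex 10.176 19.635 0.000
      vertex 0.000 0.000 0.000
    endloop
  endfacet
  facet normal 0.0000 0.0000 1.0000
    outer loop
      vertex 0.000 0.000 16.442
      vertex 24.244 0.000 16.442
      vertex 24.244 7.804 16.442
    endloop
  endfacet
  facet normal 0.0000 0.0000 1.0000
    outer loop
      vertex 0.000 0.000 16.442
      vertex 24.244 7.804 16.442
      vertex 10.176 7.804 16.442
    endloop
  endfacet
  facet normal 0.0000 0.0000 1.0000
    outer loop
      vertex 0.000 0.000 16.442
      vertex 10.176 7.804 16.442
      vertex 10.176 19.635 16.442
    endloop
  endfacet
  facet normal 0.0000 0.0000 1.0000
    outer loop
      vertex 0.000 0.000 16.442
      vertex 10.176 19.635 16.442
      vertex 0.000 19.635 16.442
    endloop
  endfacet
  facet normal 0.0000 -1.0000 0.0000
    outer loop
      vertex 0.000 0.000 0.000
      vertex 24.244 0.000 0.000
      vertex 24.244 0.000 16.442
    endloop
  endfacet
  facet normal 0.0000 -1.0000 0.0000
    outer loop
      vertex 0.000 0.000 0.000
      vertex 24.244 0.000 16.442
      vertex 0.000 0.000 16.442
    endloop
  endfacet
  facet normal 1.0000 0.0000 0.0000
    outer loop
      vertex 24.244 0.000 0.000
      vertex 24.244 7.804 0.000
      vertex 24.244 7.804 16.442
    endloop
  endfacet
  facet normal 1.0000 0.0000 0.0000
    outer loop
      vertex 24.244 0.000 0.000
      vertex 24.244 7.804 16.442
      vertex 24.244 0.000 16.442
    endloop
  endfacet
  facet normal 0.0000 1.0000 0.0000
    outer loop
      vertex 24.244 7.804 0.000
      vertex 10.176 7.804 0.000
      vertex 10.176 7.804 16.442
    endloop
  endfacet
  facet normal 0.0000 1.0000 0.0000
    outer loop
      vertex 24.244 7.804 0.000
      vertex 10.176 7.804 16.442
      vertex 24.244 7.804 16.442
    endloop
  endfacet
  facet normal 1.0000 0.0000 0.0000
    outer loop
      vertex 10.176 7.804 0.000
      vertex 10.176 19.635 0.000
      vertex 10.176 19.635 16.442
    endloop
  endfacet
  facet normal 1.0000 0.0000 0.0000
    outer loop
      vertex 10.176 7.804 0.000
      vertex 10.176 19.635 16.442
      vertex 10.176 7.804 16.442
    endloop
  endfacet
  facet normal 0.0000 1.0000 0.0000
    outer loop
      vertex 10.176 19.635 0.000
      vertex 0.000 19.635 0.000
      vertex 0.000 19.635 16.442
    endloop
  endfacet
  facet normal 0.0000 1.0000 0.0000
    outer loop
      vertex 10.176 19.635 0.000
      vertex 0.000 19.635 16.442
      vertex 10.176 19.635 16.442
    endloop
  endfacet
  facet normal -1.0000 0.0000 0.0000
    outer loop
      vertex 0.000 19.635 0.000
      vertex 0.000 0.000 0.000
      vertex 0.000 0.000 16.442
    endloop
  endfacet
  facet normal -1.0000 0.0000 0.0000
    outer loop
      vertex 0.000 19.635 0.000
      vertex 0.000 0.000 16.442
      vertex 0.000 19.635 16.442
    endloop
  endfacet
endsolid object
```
; perimeter-only toolpath
G21 ; units = mm
G90 ; absolute positioning
G28 ; home
; layer 1
G0 Z2.740
G0 X0.000 Y0.000
G1 X24.244 Y0.000
G1 X24.244 Y7.804
G1 X10.176 Y7.804
G1 X10.176 Y19.635
G1 X0.000 Y19.635
G1 X0.000 Y0.000
; layer 2
G0 Z5.481
G0 X0.000 Y0.000
G1 X24.244 Y0.000
G1 X24.244 Y7.804
G1 X10.176 Y7.804
G1 X10.176 Y19.635
G1 X0.000 Y19.635
G1 X0.000 Y0.000
; layer 3
G0 Z8.221
G0 X0.000 Y0.000
G1 X24.244 Y0.000
G1 X24.244 Y7.804
G1 X10.176 Y7.804
G1 X10.176 Y19.635
G1 X0.000 Y19.635
G1 X0.000 Y0.000
; layer 4
G0 Z10.961
G0 X0.000 Y0.000
G1 X24.244 Y0.000
G1 X24.244 Y7.804
G1 X10.176 Y7.804
G1 X10.176 Y19.635
G1 X0.000 Y19.635
G1 X0.000 Y0.000
; layer 5
G0 Z13.702
G0 X0.000 Y0.000
G1 X24.244 Y0.000
G1 X24.244 Y7.804
G1 X10.176 Y7.804
G1 X10.176 Y19.635
G1 X0.000 Y19.635
G1 X0.000 Y0.000
; layer 6
G0 Z16.442
G0 X0.000 Y0.000
G1 X24.244 Y0.000
G1 X24.244 Y7.804
G1 X10.176 Y7.804
G1 X10.176 Y19.635
G1 X0.000 Y19.635
G1 X0.000 Y0.000
M2 ; end

The solid is an L-shaped prism: outer 24.2 × 19.6 mm, arm thicknesses ≈ 7.8 mm (horizontal) and 10.2 mm (vertical), extruded 16.4 mm in z. Slicing at Δz = 2.740 mm — 6 equal slices spanning the solid's height, so layer i sits at z = i·h/6 — gives 6 non-empty perimeters. Each is a 6-segment closed polygon; G0 lifts to the layer z and rapids to the start vertex, then G1 traces the edges.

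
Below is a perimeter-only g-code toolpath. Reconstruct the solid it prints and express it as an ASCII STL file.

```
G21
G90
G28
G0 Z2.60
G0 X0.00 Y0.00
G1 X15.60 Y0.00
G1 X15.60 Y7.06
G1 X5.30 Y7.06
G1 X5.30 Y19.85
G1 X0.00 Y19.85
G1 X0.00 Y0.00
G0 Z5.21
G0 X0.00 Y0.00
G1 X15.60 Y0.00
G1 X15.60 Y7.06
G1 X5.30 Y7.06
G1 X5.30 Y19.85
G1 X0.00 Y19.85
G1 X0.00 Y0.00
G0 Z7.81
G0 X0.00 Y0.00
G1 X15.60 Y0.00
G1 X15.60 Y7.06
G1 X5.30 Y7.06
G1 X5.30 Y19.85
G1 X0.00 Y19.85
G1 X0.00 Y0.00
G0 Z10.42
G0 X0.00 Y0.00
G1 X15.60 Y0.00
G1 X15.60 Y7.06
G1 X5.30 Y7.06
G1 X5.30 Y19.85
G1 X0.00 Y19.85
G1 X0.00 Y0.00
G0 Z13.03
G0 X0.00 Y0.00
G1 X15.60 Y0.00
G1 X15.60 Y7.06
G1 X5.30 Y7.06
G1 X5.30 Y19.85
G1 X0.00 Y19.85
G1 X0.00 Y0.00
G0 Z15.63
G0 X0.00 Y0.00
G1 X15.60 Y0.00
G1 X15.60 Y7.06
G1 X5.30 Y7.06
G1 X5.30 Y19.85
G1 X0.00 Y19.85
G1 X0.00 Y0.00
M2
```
solid part
  facet normal 0.0000 0.0000 -1.0000
    outer loop
      vertex 15.60 7.06 0.00
      vertex 15.60 0.00 0.00
      vertex 0.00 0.00 0.00
    endloop
  endfacet
  facet normal 0.0000 0.0000 -1.0000
    outer loop
      vertex 5.30 7.06 0.00
      vertex 15.60 7.06 0.00
      vertex 0.00 0.00 0.00
    endloop
  endfacet
  facet normal 0.0000 0.0000 -1.0000
    outer loop
      vertex 5.30 19.85 0.00
      vertex 5.30 7.06 0.00
      vertex 0.00 0.00 0.00
    endloop
  endfacet
  facet normal 0.0000 0.0000 -1.0000
    outer loop
      vertex 0.00 19.85 0.00
      vertex 5.30 19.85 0.00
      vertex 0.00 0.00 0.00
    endloop
  endfacet
  facet normal 0.0000 0.0000 1.0000
    outer loop
      vertex 0.00 0.00 15.63
      vertex 15.60 0.00 15.63
      vertex 15.60 7.06 15.63
    endloop
  endfacet
  facet normal 0.0000 0.0000 1.0000
    outer loop
      vertex 0.00 0.00 15.63
      vertex 15.60 7.06 15.63
      vertex 5.30 7.06 15.63
    endloop
  endfacet
  facet normal 0.0000 0.0000 1.0000
    outer loop
      vertex 0.00 0.00 15.63
      vertex 5.30 7.06 15.63
      vertex 5.30 19.85 15.63
    endloop
  endfacet
  facet normal 0.0000 0.0000 1.0000
    outer loop
      vertex 0.00 0.00 15.63
      vertex 5.30 19.85 15.63
      vertex 0.00 19.85 15.63
    endloop
  endfacet
  facet normal 0.0000 -1.0000 0.0000
    outer loop
      vertex 0.00 0.00 0.00
      vertex 15.60 0.00 0.00
      vertex 15.60 0.00 15.63
    endloop
  endfacet
  facet normal 0.0000 -1.0000 0.0000
    outer loop
      vertex 0.00 0.00 0.00
      vertex 15.60 0.00 15.63
      vertex 0.00 0.00 15.63
    endloop
  endfacet
  facet normal 1.0000 0.0000 0.0000
    outer loop
      vertex 15.60 0.00 0.00
      vertex 15.60 7.06 0.00
      vertex 15.60 7.06 15.63
    endloop
  endfacet
  facet normal 1.0000 0.0000 0.0000
    outer loop
      vertex 15.60 0.00 0.00
      vertex 15.60 7.06 15.63
      vertex 15.60 0.00 15.63
    endloop
  endfacet
  facet normal 0.0000 1.0000 0.0000
    outer loop
      vertex 15.60 7.06 0.00
      vertex 5.30 7.06 0.00
      vertex 5.30 7.06 15.63
    endloop
  endfacet
  facet normal 0.0000 1.0000 0.0000
    outer loop
      vertex 15.60 7.06 0.00
      vertex 5.30 7.06 15.63
      vertex 15.60 7.06 15.63
    endloop
  endfacet
  facet normal 1.0000 0.0000 0.0000
    outer loop
      vertex 5.30 7.06 0.00
      vertex 5.30 19.85 0.00
      vertex 5.30 19.85 15.63
    endloop
  endfacet
  facet normal 1.0000 0.0000 0.0000
    outer loop
      vertex 5.30 7.06 0.00
      vertex 5.30 19.85 15.63
      vertex 5.30 7.06 15.63
    endloop
  endfacet
  facet normal 0.0000 1.0000 0.0000
    outer loop
      vertex 5.30 19.85 0.00
      vertex 0.00 19.85 0.00
      vertex 0.00 19.85 15.63
    endloop
  endfacet
  facet normal 0.0000 1.0000 0.0000
    outer loop
      vertex 5.30 19.85 0.00
      vertex 0.00 19.85 15.63
      vertex 5.30 19.85 15.63
    endloop
  endfacet
  facet normal -1.0000 0.0000 0.0000
    outer loop
      vertex 0.00 19.85 0.00
      vertex 0.00 0.00 0.00
      vertex 0.00 0.00 15.63
    endloop
  endfacet
  facet normal -1.0000 0.0000 0.0000
    outer loop
      vertex 0.00 19.85 0.00
      vertex 0.00 0.00 15.63
      vertex 0.00 19.85 15.63
    endloop
  endfacet
endsolid part

The G0 Z moves step by Δz≈2.60 mm. Every layer's G1 loop is the same polygon, so the solid is a straight extrusion of it from z=0 to z≈15.6. Closing with flat bottom and top caps and triangulating gives 20 facets — an L-shaped prism: outer 15.6 × 19.9 mm, arm thicknesses ≈ 7.06 mm (horizontal) and 5.3 mm (vertical), extruded 15.6 mm in z.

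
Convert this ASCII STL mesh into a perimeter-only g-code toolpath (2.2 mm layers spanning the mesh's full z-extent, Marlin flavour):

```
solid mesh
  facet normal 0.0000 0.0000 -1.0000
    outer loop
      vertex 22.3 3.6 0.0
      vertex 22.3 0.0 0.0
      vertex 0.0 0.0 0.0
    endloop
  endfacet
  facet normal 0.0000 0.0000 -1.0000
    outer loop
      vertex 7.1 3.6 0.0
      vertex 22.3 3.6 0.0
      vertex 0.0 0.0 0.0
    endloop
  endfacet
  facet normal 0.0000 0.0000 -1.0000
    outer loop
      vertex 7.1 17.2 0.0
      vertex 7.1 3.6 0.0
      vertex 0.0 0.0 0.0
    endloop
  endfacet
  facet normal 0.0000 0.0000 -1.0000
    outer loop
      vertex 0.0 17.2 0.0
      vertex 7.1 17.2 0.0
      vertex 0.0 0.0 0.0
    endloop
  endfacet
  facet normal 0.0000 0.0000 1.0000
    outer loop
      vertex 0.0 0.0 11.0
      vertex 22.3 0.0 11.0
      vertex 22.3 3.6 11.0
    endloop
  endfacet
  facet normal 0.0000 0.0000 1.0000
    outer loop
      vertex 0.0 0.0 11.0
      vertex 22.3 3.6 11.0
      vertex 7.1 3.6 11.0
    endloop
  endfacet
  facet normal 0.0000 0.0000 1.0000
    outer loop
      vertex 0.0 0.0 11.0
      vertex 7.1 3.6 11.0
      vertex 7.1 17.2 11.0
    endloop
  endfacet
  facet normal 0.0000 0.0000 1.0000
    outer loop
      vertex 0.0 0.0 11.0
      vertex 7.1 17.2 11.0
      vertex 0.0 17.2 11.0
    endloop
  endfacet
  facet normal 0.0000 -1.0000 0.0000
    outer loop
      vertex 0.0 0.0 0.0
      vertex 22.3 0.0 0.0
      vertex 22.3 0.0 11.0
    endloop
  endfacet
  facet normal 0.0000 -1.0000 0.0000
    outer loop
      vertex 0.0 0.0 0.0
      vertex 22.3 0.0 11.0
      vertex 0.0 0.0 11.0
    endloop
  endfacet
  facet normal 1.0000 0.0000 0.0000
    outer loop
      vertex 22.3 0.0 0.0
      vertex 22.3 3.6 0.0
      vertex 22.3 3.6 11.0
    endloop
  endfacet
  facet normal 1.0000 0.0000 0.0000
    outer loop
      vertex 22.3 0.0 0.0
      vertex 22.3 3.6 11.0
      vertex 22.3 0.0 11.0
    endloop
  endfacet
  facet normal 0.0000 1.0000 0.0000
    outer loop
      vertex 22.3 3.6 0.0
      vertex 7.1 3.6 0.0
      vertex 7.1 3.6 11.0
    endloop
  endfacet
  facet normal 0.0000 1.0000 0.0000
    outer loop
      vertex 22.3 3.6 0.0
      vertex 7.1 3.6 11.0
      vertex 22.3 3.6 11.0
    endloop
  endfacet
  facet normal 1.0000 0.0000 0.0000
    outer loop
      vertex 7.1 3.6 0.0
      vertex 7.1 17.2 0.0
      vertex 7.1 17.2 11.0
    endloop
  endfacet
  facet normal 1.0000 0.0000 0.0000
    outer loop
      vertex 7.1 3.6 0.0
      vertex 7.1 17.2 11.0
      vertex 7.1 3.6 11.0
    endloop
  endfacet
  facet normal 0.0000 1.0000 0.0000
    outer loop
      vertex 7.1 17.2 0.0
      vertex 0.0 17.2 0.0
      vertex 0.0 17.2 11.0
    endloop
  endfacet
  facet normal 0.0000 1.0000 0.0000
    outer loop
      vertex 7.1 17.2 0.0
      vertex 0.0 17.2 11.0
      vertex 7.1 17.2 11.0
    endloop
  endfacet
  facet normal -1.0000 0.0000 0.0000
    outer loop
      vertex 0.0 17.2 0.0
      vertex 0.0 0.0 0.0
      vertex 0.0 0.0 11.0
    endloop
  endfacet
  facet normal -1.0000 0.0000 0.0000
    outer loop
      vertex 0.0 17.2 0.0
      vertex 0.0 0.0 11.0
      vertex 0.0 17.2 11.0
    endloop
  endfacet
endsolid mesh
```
; perimeter-only toolpath
G21 ; units = mm
G90 ; absolute positioning
G28 ; home
; layer 1
G0 Z2.2
G0 X0.0 Y0.0
G1 X22.3 Y0.0
G1 X22.3 Y3.6
G1 X7.1 Y3.6
G1 X7.1 Y17.2
G1 X0.0 Y17.2
G1 X0.0 Y0.0
; layer 2
G0 Z4.4
G0 X0.0 Y0.0
G1 X22.3 Y0.0
G1 X22.3 Y3.6
G1 X7.1 Y3.6
G1 X7.1 Y17.2
G1 X0.0 Y17.2
G1 X0.0 Y0.0
; layer 3
G0 Z6.6
G0 X0.0 Y0.0
G1 X22.3 Y0.0
G1 X22.3 Y3.6
G1 X7.1 Y3.6
G1 X7.1 Y17.2
G1 X0.0 Y17.2
G1 X0.0 Y0.0
; layer 4
G0 Z8.8
G0 X0.0 Y0.0
G1 X22.3 Y0.0
G1 X22.3 Y3.6
G1 X7.1 Y3.6
G1 X7.1 Y17.2
G1 X0.0 Y17.2
G1 X0.0 Y0.0
; layer 5
G0 Z11.0
G0 X0.0 Y0.0
G1 X22.3 Y0.0
G1 X22.3 Y3.6
G1 X7.1 Y3.6
G1 X7.1 Y17.2
G1 X0.0 Y17.2
G1 X0.0 Y0.0
M2 ; end

The solid is an L-shaped prism: outer 22.3 × 17.2 mm, arm thicknesses ≈ 3.6 mm (horizontal) and 7.1 mm (vertical), extruded 11 mm in z. Slicing at Δz = 2.2 mm — 5 equal slices spanning the solid's height, so layer i sits at z = i·h/5 — gives 5 non-empty perimeters. Each is a 6-segment closed polygon; G0 lifts to the layer z and rapids to the start vertex, then G1 traces the edges.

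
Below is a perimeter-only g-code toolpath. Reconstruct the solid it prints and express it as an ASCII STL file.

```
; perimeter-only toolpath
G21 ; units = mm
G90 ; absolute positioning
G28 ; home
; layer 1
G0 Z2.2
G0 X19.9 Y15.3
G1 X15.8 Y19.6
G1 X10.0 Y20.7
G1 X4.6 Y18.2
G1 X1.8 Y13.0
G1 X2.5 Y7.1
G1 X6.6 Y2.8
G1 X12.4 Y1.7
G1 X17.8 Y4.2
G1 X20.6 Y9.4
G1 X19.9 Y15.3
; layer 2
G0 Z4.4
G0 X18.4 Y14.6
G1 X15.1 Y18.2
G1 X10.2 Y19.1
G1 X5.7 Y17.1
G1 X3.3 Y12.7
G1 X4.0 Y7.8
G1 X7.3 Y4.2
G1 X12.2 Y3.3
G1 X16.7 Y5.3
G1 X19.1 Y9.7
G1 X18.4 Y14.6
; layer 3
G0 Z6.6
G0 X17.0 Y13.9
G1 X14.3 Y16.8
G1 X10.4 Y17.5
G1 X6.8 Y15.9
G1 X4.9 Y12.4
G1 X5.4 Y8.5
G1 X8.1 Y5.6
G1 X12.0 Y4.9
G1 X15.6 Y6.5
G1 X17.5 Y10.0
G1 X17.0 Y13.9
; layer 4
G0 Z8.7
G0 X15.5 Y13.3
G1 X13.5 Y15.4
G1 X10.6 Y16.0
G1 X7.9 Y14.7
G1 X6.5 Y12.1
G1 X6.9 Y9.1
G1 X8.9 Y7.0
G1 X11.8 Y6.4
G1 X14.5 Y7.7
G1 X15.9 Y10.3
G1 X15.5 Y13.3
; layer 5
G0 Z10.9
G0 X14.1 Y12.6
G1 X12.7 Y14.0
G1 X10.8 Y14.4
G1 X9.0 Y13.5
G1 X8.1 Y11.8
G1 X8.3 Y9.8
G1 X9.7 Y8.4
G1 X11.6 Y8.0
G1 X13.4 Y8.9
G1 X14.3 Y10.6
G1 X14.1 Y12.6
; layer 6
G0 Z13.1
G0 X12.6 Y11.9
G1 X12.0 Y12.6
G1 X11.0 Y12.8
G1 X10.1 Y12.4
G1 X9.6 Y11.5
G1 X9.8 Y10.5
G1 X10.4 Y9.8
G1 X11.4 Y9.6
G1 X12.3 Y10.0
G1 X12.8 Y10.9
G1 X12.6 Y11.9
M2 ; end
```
solid part
  facet normal 0.0000 0.0000 -1.0000
    outer loop
      vertex 9.8 22.3 0.0
      vertex 16.6 21.0 0.0
      vertex 21.3 16.0 0.0
    endloop
  endfacet
  facet normal 0.0000 0.0000 -1.0000
    outer loop
      vertex 3.5 19.4 0.0
      vertex 9.8 22.3 0.0
      vertex 21.3 16.0 0.0
    endloop
  endfacet
  facet normal 0.0000 0.0000 -1.0000
    outer loop
      vertex 0.2 13.3 0.0
      vertex 3.5 19.4 0.0
      vertex 21.3 16.0 0.0
    endloop
  endfacet
  facet normal 0.0000 0.0000 -1.0000
    outer loop
      vertex 1.1 6.4 0.0
      vertex 0.2 13.3 0.0
      vertex 21.3 16.0 0.0
    endloop
  endfacet
  facet normal 0.0000 0.0000 -1.0000
    outer loop
      vertex 5.8 1.4 0.0
      vertex 1.1 6.4 0.0
      vertex 21.3 16.0 0.0
    endloop
  endfacet
  facet normal 0.0000 0.0000 -1.0000
    outer loop
      vertex 12.6 0.1 0.0
      vertex 5.8 1.4 0.0
      vertex 21.3 16.0 0.0
    endloop
  endfacet
  facet normal 0.0000 0.0000 -1.0000
    outer loop
      vertex 18.9 3.0 0.0
      vertex 12.6 0.1 0.0
      vertex 21.3 16.0 0.0
    endloop
  endfacet
  facet normal 0.0000 0.0000 -1.0000
    outer loop
      vertex 22.2 9.1 0.0
      vertex 18.9 3.0 0.0
      vertex 21.3 16.0 0.0
    endloop
  endfacet
  facet normal 0.5981 0.5622 0.5712
    outer loop
      vertex 21.3 16.0 0.0
      vertex 16.6 21.0 0.0
      vertex 11.2 11.2 15.3
    endloop
  endfacet
  facet normal 0.1542 0.8064 0.5709
    outer loop
      vertex 16.6 21.0 0.0
      vertex 9.8 22.3 0.0
      vertex 11.2 11.2 15.3
    endloop
  endfacet
  facet normal -0.3430 0.7451 0.5720
    outer loop
      vertex 9.8 22.3 0.0
      vertex 3.5 19.4 0.0
      vertex 11.2 11.2 15.3
    endloop
  endfacet
  facet normal -0.7213 0.3902 0.5722
    outer loop
      vertex 3.5 19.4 0.0
      vertex 0.2 13.3 0.0
      vertex 11.2 11.2 15.3
    endloop
  endfacet
  facet normal -0.8142 -0.1062 0.5708
    outer loop
      vertex 0.2 13.3 0.0
      vertex 1.1 6.4 0.0
      vertex 11.2 11.2 15.3
    endloop
  endfacet
  facet normal -0.5981 -0.5622 0.5712
    outer loop
      vertex 1.1 6.4 0.0
      vertex 5.8 1.4 0.0
      vertex 11.2 11.2 15.3
    endloop
  endfacet
  facet normal -0.1542 -0.8064 0.5709
    outer loop
      vertex 5.8 1.4 0.0
      vertex 12.6 0.1 0.0
      vertex 11.2 11.2 15.3
    endloop
  endfacet
  facet normal 0.3430 -0.7451 0.5720
    outer loop
      vertex 12.6 0.1 0.0
      vertex 18.9 3.0 0.0
      vertex 11.2 11.2 15.3
    endloop
  endfacet
  facet normal 0.7213 -0.3902 0.5722
    outer loop
      vertex 18.9 3.0 0.0
      vertex 22.2 9.1 0.0
      vertex 11.2 11.2 15.3
    endloop
  endfacet
  facet normal 0.8142 0.1062 0.5708
    outer loop
      vertex 22.2 9.1 0.0
      vertex 21.3 16.0 0.0
      vertex 11.2 11.2 15.3
    endloop
  endfacet
endsolid part

The G0 Z moves step by Δz≈2.2 mm. The G1 loops shrink linearly with z, so the solid tapers from its base footprint up to z≈15.3. Closing with a flat bottom cap and the tapered top and triangulating gives 18 facets — a regular 10-sided pyramid, base circumscribed radius ≈ 11.2 mm, apex at z ≈ 15.3 mm.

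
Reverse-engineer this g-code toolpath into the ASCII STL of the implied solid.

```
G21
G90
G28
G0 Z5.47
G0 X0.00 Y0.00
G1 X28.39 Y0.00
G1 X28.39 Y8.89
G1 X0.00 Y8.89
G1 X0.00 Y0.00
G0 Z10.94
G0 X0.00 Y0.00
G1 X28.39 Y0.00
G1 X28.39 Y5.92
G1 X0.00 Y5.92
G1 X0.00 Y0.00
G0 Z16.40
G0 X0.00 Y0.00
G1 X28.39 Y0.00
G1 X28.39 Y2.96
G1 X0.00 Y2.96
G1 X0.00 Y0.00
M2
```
solid part
  facet normal 0.0000 0.0000 -1.0000
    outer loop
      vertex 28.39 11.85 0.00
      vertex 28.39 0.00 0.00
      vertex 0.00 0.00 0.00
    endloop
  endfacet
  facet normal 0.0000 0.0000 -1.0000
    outer loop
      vertex 0.00 11.85 0.00
      vertex 28.39 11.85 0.00
      vertex 0.00 0.00 0.00
    endloop
  endfacet
  facet normal 0.0000 -1.0000 0.0000
    outer loop
      vertex 0.00 0.00 0.00
      vertex 28.39 0.00 0.00
      vertex 28.39 0.00 21.87
    endloop
  endfacet
  facet normal 0.0000 -1.0000 0.0000
    outer loop
      vertex 0.00 0.00 0.00
      vertex 28.39 0.00 21.87
      vertex 0.00 0.00 21.87
    endloop
  endfacet
  facet normal 0.0000 0.8792 0.4764
    outer loop
      vertex 0.00 0.00 21.87
      vertex 28.39 0.00 21.87
      vertex 28.39 11.85 0.00
    endloop
  endfacet
  facet normal 0.0000 0.8792 0.4764
    outer loop
      vertex 0.00 0.00 21.87
      vertex 28.39 11.85 0.00
      vertex 0.00 11.85 0.00
    endloop
  endfacet
  facet normal -1.0000 0.0000 0.0000
    outer loop
      vertex 0.00 0.00 21.87
      vertex 0.00 11.85 0.00
      vertex 0.00 0.00 0.00
    endloop
  endfacet
  facet normal 1.0000 0.0000 0.0000
    outer loop
      vertex 28.39 0.00 0.00
      vertex 28.39 11.85 0.00
      vertex 28.39 0.00 21.87
    endloop
  endfacet
endsolid part

The G0 Z moves step by Δz≈5.47 mm. The G1 loops shrink linearly with z, so the solid tapers from its base footprint up to z≈21.9. Closing with a flat bottom cap and the tapered top and triangulating gives 8 facets — a wedge (ramp): 28.4 × 11.8 mm base, rising to 21.9 mm along the y=0 edge and sloping linearly to z=0 at y=11.8.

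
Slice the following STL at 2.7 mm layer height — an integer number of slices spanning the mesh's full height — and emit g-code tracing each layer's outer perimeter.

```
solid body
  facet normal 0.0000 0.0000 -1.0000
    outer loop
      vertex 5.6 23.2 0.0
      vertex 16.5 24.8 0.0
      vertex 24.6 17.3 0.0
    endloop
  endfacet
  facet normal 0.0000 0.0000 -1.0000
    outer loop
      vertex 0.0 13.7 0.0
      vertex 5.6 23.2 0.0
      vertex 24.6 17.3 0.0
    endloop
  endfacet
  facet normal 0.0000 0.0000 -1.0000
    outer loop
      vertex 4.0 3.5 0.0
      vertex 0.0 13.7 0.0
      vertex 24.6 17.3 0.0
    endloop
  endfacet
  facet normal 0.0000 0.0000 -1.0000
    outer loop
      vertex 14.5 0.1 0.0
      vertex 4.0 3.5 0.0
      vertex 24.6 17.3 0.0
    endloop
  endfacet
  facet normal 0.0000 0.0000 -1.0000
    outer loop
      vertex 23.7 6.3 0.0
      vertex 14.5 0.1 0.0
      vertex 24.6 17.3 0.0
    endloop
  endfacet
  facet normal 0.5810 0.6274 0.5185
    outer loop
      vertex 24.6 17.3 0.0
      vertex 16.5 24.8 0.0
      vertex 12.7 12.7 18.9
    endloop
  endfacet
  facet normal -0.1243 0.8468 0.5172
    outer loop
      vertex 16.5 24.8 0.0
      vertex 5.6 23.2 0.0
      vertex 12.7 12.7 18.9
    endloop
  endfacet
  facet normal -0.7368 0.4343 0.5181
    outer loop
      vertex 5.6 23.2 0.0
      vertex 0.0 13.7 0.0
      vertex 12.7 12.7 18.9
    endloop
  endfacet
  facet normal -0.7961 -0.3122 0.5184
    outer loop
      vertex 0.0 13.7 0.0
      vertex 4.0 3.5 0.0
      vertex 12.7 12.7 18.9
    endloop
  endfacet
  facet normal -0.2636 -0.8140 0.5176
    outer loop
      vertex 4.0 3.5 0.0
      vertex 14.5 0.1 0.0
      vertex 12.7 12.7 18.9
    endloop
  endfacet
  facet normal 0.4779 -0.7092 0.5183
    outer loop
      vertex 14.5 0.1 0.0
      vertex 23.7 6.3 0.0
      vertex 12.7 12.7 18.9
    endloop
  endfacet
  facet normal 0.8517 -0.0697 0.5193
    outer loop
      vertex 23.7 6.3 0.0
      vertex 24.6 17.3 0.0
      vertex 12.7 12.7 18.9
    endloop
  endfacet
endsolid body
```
; perimeter-only toolpath
G21 ; units = mm
G90 ; absolute positioning
G28 ; home
; layer 1
G0 Z2.7
G0 X22.9 Y16.6
G1 X16.0 Y23.1
G1 X6.6 Y21.7
G1 X1.8 Y13.6
G1 X5.2 Y4.8
G1 X14.2 Y1.9
G1 X22.1 Y7.2
G1 X22.9 Y16.6
; layer 2
G0 Z5.4
G0 X21.2 Y16.0
G1 X15.4 Y21.3
G1 X7.6 Y20.2
G1 X3.6 Y13.4
G1 X6.5 Y6.1
G1 X14.0 Y3.7
G1 X20.6 Y8.1
G1 X21.2 Y16.0
; layer 3
G0 Z8.1
G0 X19.5 Y15.3
G1 X14.9 Y19.6
G1 X8.6 Y18.7
G1 X5.4 Y13.3
G1 X7.7 Y7.4
G1 X13.7 Y5.5
G1 X19.0 Y9.0
G1 X19.5 Y15.3
; layer 4
G0 Z10.8
G0 X17.8 Y14.7
G1 X14.3 Y17.9
G1 X9.7 Y17.2
G1 X7.3 Y13.1
G1 X9.0 Y8.8
G1 X13.5 Y7.3
G1 X17.4 Y10.0
G1 X17.8 Y14.7
; layer 5
G0 Z13.5
G0 X16.1 Y14.0
G1 X13.8 Y16.2
G1 X10.7 Y15.7
G1 X9.1 Y13.0
G1 X10.2 Y10.1
G1 X13.2 Y9.1
G1 X15.8 Y10.9
G1 X16.1 Y14.0
; layer 6
G0 Z16.2
G0 X14.4 Y13.4
G1 X13.2 Y14.4
G1 X11.7 Y14.2
G1 X10.9 Y12.8
G1 X11.5 Y11.4
G1 X13.0 Y10.9
G1 X14.3 Y11.8
G1 X14.4 Y13.4
M2 ; end

The solid is a regular 7-sided pyramid, base circumscribed radius ≈ 12.7 mm, apex at z ≈ 18.9 mm. Slicing at Δz = 2.7 mm — 7 equal slices spanning the solid's height, so layer i sits at z = i·h/7 — gives 6 non-empty perimeters. Each is a 7-segment closed polygon; G0 lifts to the layer z and rapids to the start vertex, then G1 traces the edges. The cross-section shrinks linearly with z (the slice at the apex is degenerate and omitted).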